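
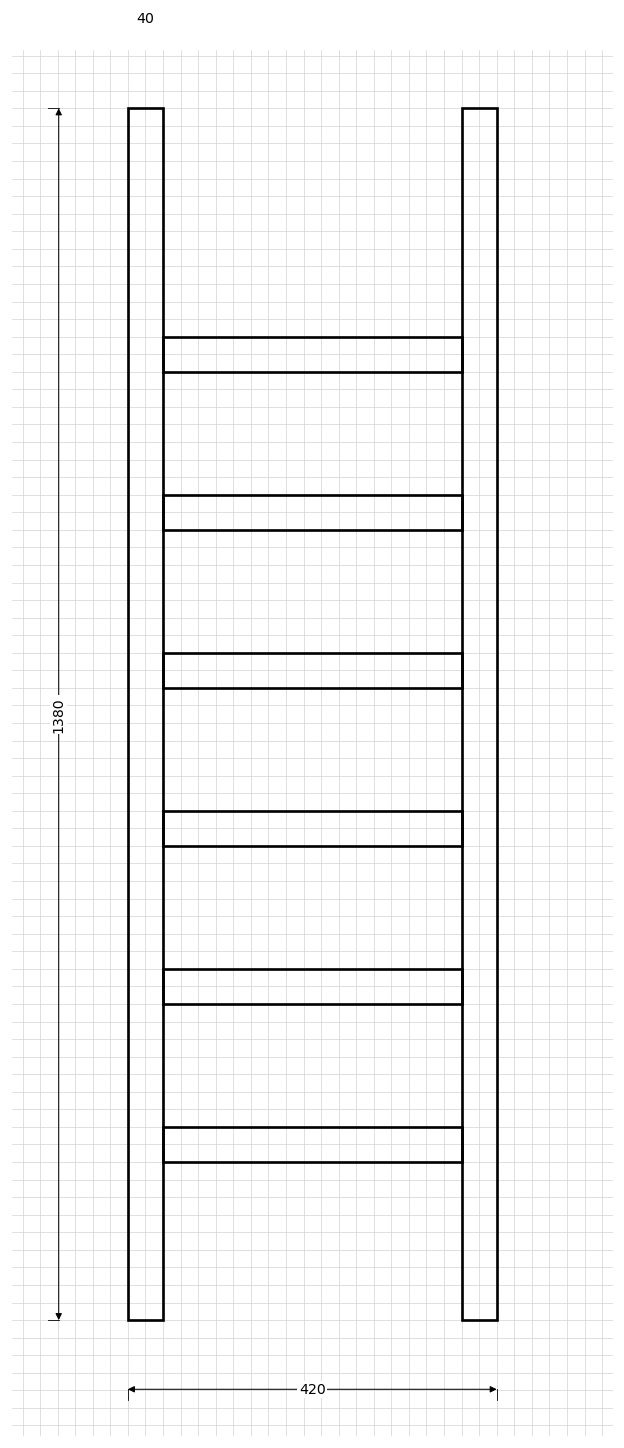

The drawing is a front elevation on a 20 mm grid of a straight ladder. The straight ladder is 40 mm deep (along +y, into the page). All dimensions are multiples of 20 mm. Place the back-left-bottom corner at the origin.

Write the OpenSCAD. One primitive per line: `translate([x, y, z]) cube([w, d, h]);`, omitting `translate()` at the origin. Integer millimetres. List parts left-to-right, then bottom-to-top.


cube([40, 40, 1380]);
translate([40, 0, 180]) cube([340, 40, 40]);
translate([40, 0, 360]) cube([340, 40, 40]);
translate([40, 0, 540]) cube([340, 40, 40]);
translate([40, 0, 720]) cube([340, 40, 40]);
translate([40, 0, 900]) cube([340, 40, 40]);
translate([40, 0, 1080]) cube([340, 40, 40]);
translate([380, 0, 0]) cube([40, 40, 1380]);


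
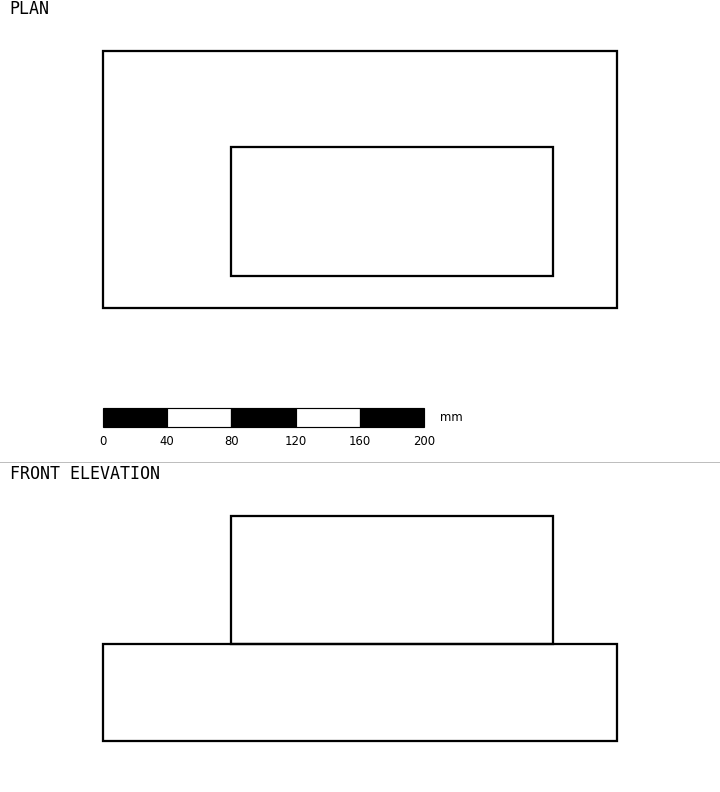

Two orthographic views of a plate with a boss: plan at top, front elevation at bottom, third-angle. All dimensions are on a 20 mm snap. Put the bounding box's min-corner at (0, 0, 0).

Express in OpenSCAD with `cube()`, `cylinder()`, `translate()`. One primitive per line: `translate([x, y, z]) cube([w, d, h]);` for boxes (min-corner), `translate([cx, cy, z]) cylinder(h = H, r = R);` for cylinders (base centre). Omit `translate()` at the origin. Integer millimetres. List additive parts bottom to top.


cube([320, 160, 60]);
translate([80, 20, 60]) cube([200, 80, 80]);


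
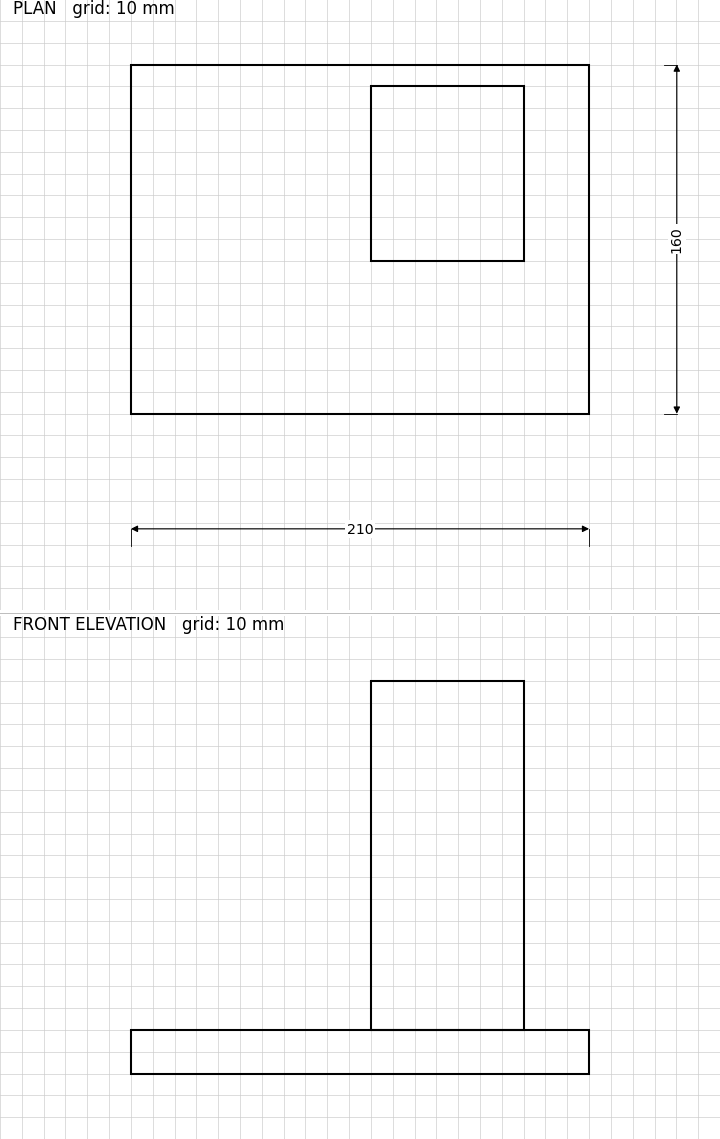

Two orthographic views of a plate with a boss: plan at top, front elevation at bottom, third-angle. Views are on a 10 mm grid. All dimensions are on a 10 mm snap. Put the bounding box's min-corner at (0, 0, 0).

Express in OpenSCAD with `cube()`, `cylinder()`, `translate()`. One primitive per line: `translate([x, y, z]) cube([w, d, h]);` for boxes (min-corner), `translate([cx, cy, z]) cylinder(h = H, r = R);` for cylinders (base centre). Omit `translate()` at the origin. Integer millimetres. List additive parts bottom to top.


cube([210, 160, 20]);
translate([110, 70, 20]) cube([70, 80, 160]);


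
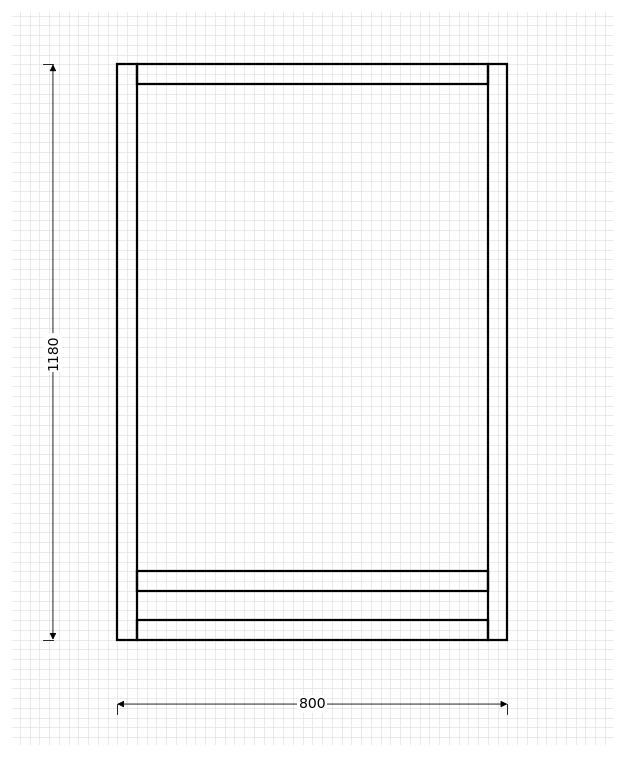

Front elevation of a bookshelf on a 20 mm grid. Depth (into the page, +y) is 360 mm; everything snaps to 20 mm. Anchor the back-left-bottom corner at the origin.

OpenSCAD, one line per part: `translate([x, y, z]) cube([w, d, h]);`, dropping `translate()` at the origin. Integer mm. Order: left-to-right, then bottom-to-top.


cube([40, 360, 1180]);
translate([40, 0, 0]) cube([720, 360, 40]);
translate([40, 0, 100]) cube([720, 360, 40]);
translate([40, 0, 1140]) cube([720, 360, 40]);
translate([760, 0, 0]) cube([40, 360, 1180]);


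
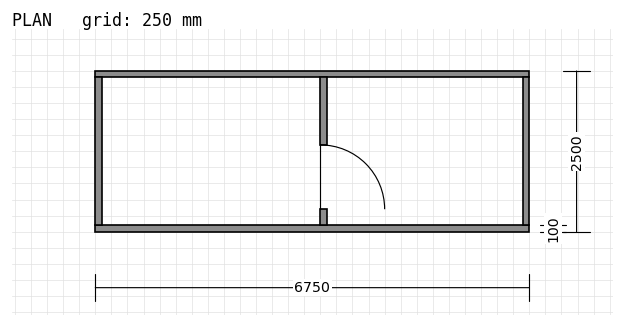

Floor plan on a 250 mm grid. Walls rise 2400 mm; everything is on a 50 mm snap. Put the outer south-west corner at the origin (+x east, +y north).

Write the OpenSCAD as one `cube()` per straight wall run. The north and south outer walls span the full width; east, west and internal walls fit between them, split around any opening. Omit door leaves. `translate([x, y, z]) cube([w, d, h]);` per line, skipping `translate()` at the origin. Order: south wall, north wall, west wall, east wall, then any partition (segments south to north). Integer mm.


cube([6750, 100, 2400]);
translate([0, 2400, 0]) cube([6750, 100, 2400]);
translate([0, 100, 0]) cube([100, 2300, 2400]);
translate([6650, 100, 0]) cube([100, 2300, 2400]);
translate([3500, 100, 0]) cube([100, 250, 2400]);
translate([3500, 1350, 0]) cube([100, 1050, 2400]);


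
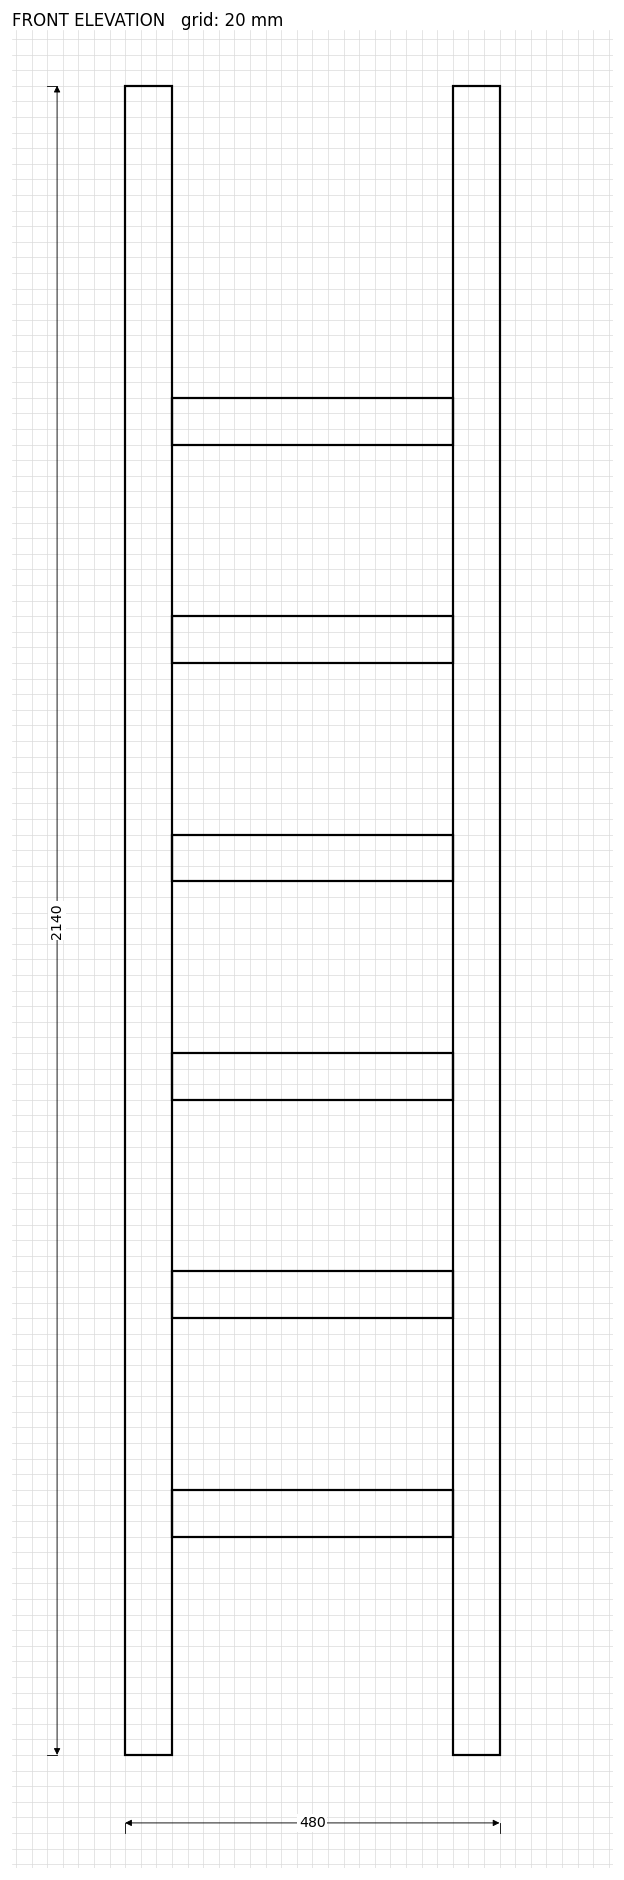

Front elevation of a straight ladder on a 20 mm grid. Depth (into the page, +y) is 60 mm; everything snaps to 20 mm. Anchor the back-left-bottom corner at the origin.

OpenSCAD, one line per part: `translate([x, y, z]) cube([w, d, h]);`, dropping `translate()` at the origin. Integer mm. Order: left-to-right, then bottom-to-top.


cube([60, 60, 2140]);
translate([60, 0, 280]) cube([360, 60, 60]);
translate([60, 0, 560]) cube([360, 60, 60]);
translate([60, 0, 840]) cube([360, 60, 60]);
translate([60, 0, 1120]) cube([360, 60, 60]);
translate([60, 0, 1400]) cube([360, 60, 60]);
translate([60, 0, 1680]) cube([360, 60, 60]);
translate([420, 0, 0]) cube([60, 60, 2140]);


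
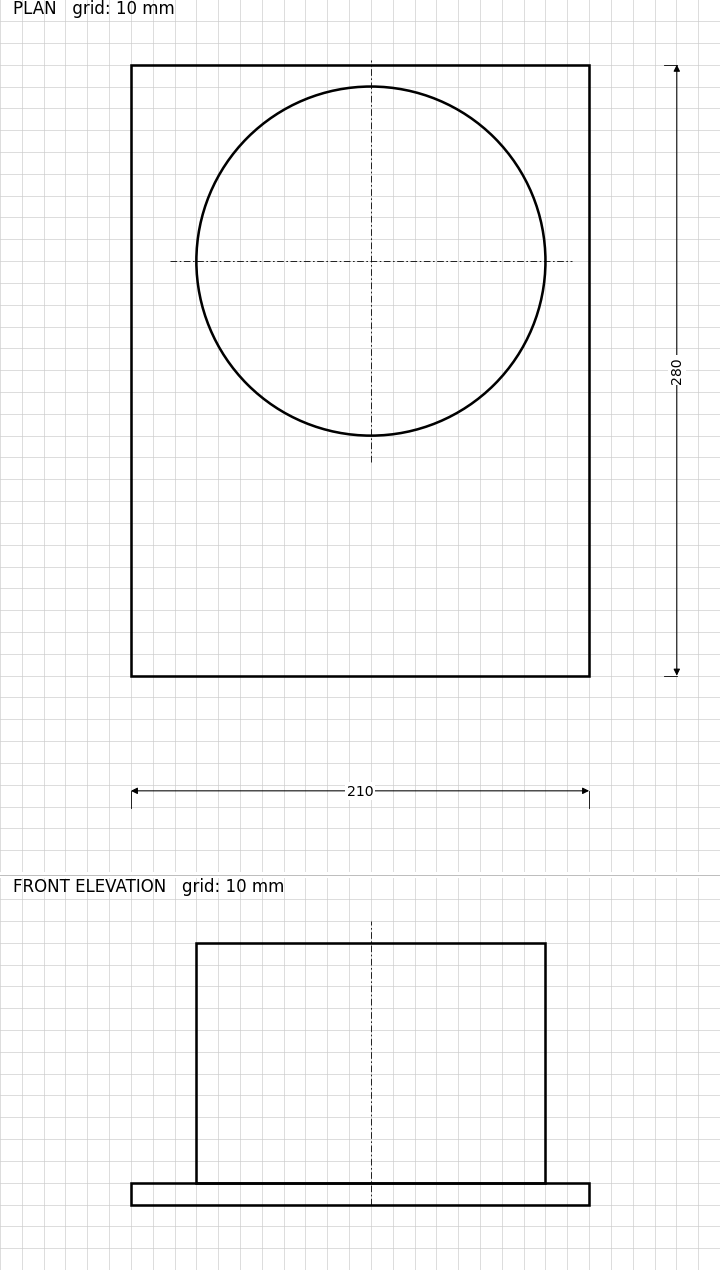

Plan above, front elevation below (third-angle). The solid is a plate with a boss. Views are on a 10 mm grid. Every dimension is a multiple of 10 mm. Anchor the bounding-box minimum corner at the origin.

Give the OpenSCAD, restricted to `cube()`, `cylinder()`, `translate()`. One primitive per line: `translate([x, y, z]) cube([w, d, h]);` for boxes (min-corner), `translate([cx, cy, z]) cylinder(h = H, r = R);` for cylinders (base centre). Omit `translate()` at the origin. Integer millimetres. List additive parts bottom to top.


cube([210, 280, 10]);
translate([110, 190, 10]) cylinder(h = 110, r = 80);


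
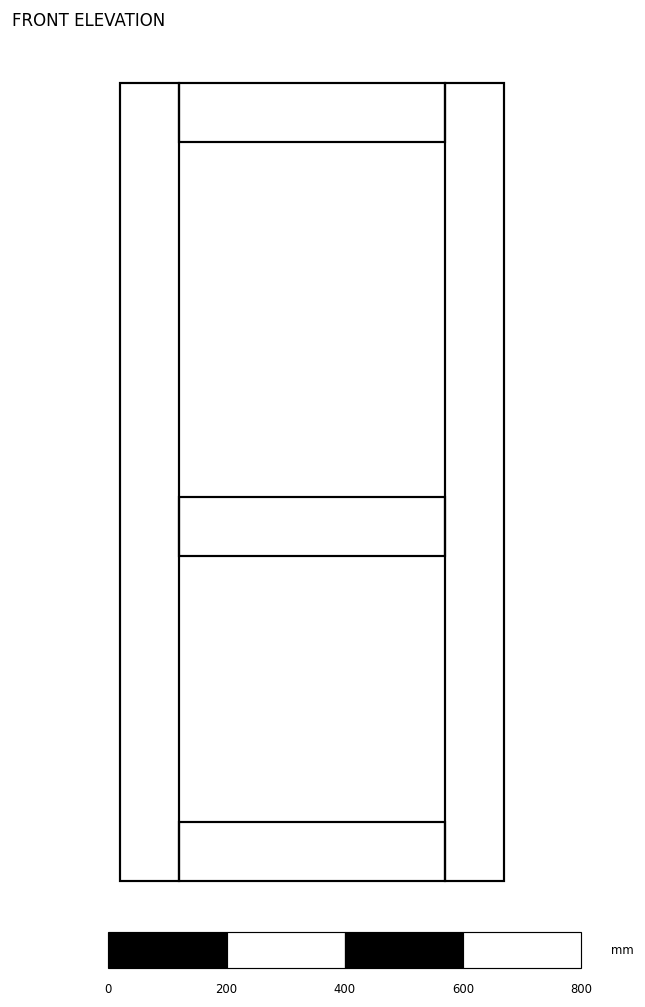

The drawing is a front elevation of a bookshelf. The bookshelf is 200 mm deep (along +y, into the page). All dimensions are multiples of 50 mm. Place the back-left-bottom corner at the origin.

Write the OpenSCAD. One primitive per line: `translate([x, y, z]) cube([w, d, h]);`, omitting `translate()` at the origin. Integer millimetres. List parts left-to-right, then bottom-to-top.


cube([100, 200, 1350]);
translate([100, 0, 0]) cube([450, 200, 100]);
translate([100, 0, 550]) cube([450, 200, 100]);
translate([100, 0, 1250]) cube([450, 200, 100]);
translate([550, 0, 0]) cube([100, 200, 1350]);


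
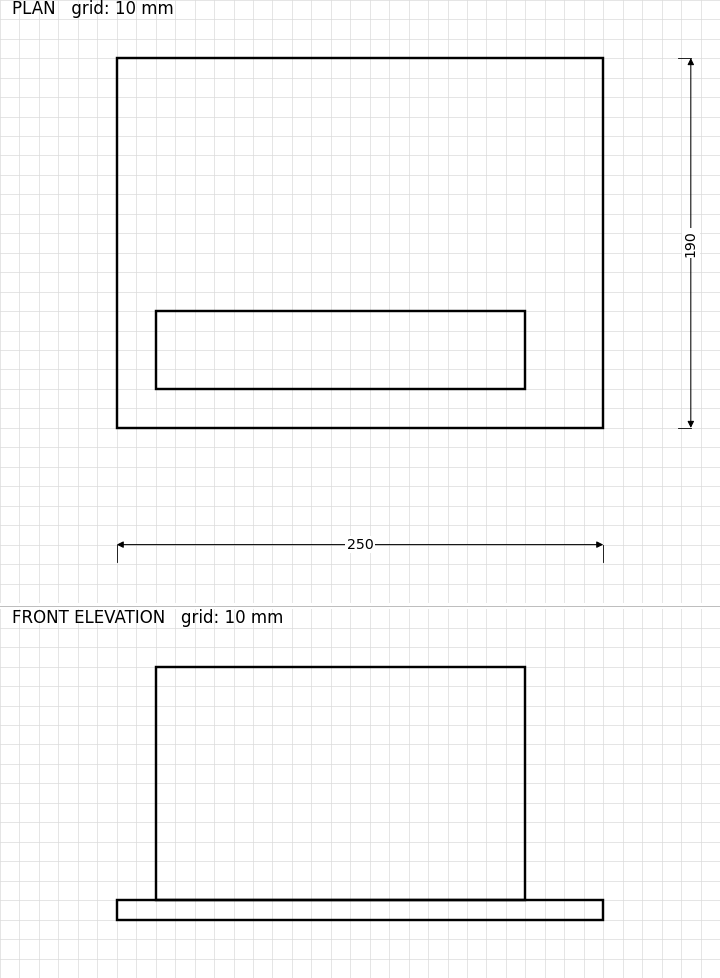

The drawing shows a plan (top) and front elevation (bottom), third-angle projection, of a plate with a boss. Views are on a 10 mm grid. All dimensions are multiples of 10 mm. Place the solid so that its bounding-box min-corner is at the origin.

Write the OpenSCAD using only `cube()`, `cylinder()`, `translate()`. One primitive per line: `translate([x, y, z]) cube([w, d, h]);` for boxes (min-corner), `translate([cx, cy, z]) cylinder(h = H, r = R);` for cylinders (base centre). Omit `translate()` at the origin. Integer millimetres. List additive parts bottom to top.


cube([250, 190, 10]);
translate([20, 20, 10]) cube([190, 40, 120]);


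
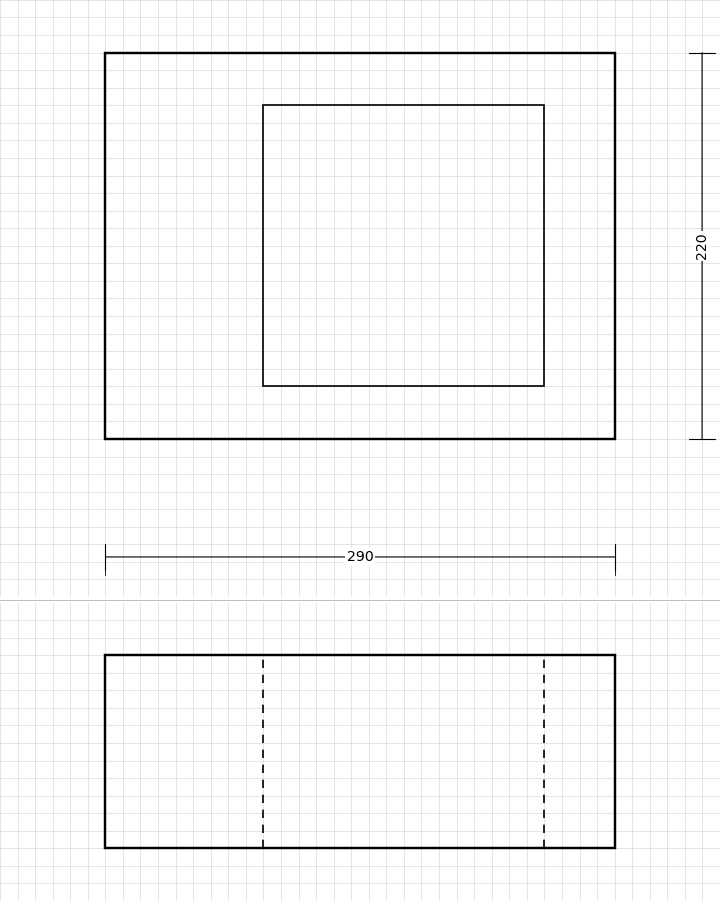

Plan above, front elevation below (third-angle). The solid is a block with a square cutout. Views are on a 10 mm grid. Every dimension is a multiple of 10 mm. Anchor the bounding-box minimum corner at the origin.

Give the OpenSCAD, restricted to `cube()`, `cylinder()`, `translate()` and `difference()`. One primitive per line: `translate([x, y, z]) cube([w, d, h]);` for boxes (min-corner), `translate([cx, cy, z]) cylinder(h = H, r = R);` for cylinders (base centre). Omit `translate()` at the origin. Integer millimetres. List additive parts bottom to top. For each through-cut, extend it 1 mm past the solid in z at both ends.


difference() {
  cube([290, 220, 110]);
  translate([90, 30, -1]) cube([160, 160, 112]);
}


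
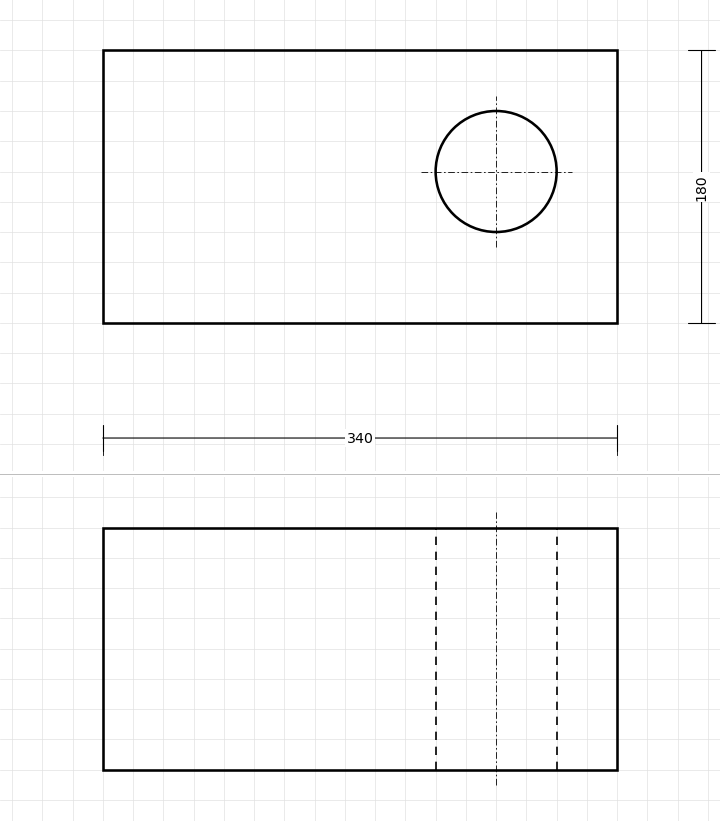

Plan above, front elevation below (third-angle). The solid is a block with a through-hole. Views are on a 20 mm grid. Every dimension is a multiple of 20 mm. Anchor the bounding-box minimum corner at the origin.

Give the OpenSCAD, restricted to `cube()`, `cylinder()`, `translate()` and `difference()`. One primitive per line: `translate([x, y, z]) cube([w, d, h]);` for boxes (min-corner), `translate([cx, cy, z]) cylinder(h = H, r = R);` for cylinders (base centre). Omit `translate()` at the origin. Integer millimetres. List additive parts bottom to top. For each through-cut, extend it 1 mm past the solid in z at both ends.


difference() {
  cube([340, 180, 160]);
  translate([260, 100, -1]) cylinder(h = 162, r = 40);
}


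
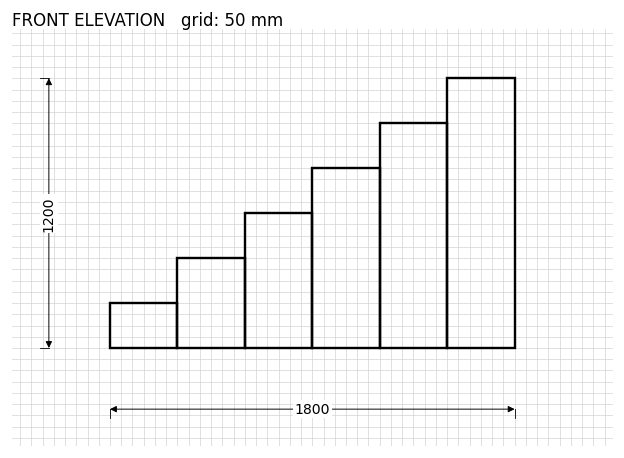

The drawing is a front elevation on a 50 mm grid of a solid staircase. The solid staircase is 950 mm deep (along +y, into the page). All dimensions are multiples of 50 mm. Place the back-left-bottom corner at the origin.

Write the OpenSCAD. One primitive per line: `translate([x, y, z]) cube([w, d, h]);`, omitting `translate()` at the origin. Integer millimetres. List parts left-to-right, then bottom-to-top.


cube([300, 950, 200]);
translate([300, 0, 0]) cube([300, 950, 400]);
translate([600, 0, 0]) cube([300, 950, 600]);
translate([900, 0, 0]) cube([300, 950, 800]);
translate([1200, 0, 0]) cube([300, 950, 1000]);
translate([1500, 0, 0]) cube([300, 950, 1200]);


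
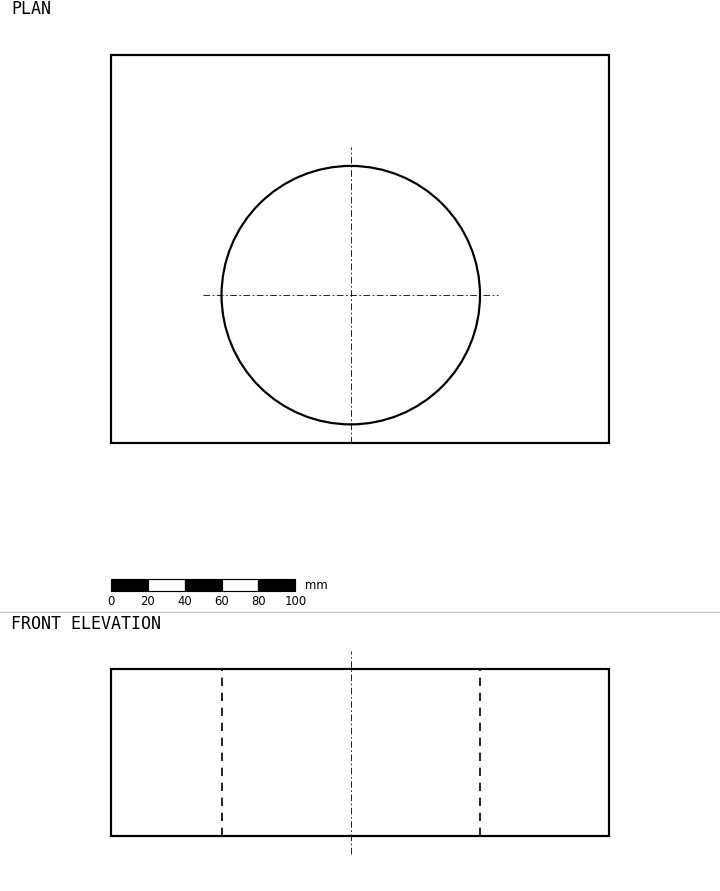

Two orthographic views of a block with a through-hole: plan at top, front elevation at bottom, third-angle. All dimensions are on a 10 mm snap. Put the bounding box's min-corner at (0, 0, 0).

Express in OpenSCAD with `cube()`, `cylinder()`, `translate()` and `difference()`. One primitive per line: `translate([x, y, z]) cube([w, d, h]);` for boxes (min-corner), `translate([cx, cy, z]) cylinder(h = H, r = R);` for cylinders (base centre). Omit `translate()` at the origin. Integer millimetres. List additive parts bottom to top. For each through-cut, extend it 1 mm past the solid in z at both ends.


difference() {
  cube([270, 210, 90]);
  translate([130, 80, -1]) cylinder(h = 92, r = 70);
}


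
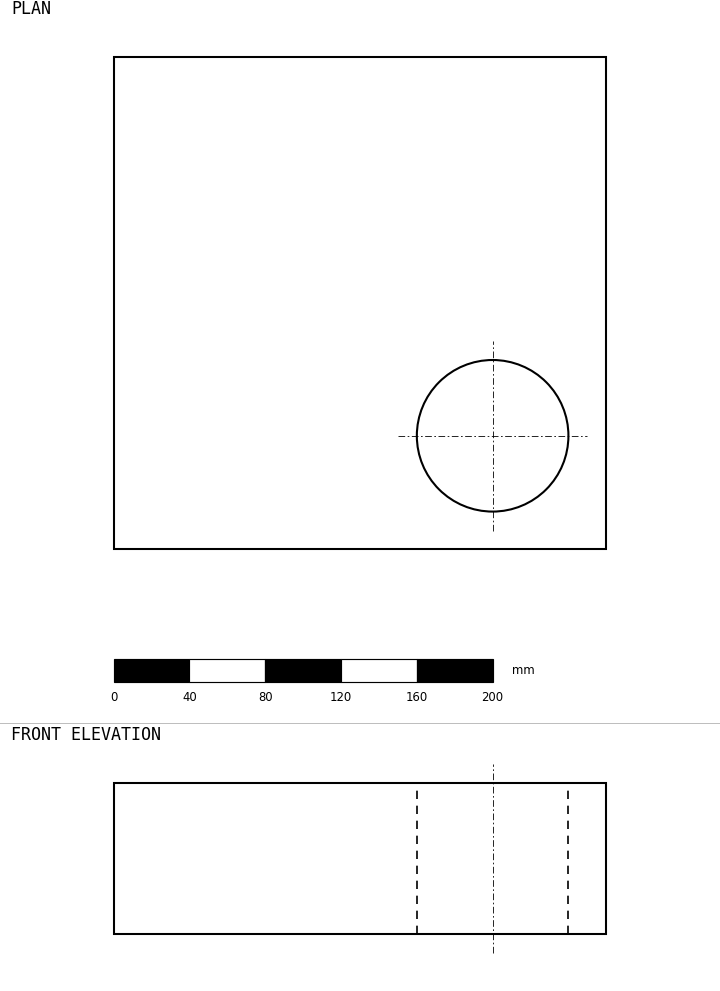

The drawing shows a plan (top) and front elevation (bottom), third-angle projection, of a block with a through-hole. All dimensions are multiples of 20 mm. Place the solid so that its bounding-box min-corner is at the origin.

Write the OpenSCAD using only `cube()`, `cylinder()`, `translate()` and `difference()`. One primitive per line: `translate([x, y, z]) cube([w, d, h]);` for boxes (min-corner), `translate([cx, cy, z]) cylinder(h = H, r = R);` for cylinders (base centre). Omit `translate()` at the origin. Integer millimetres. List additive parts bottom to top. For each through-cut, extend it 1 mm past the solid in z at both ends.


difference() {
  cube([260, 260, 80]);
  translate([200, 60, -1]) cylinder(h = 82, r = 40);
}


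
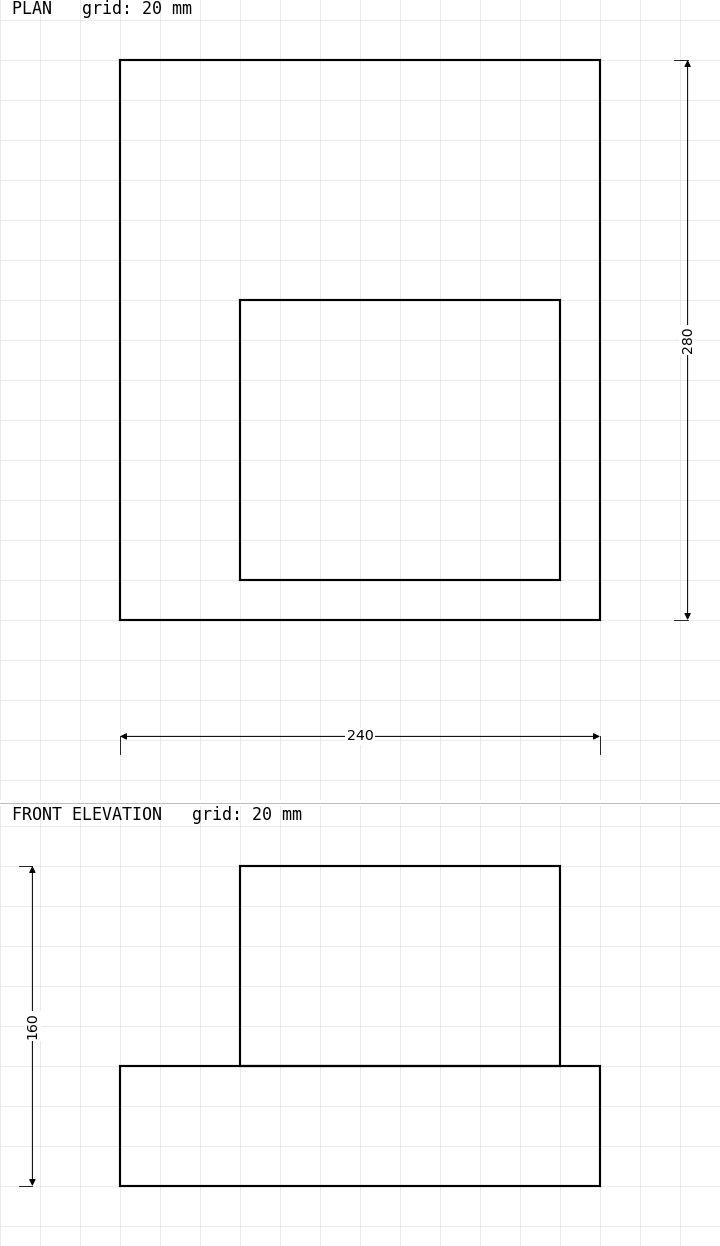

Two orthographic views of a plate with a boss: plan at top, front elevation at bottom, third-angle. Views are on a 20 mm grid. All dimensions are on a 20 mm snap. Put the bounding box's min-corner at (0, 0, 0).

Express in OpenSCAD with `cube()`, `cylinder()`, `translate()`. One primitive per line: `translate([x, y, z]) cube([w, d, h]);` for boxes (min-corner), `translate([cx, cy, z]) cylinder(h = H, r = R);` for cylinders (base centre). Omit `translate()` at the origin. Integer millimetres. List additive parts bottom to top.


cube([240, 280, 60]);
translate([60, 20, 60]) cube([160, 140, 100]);


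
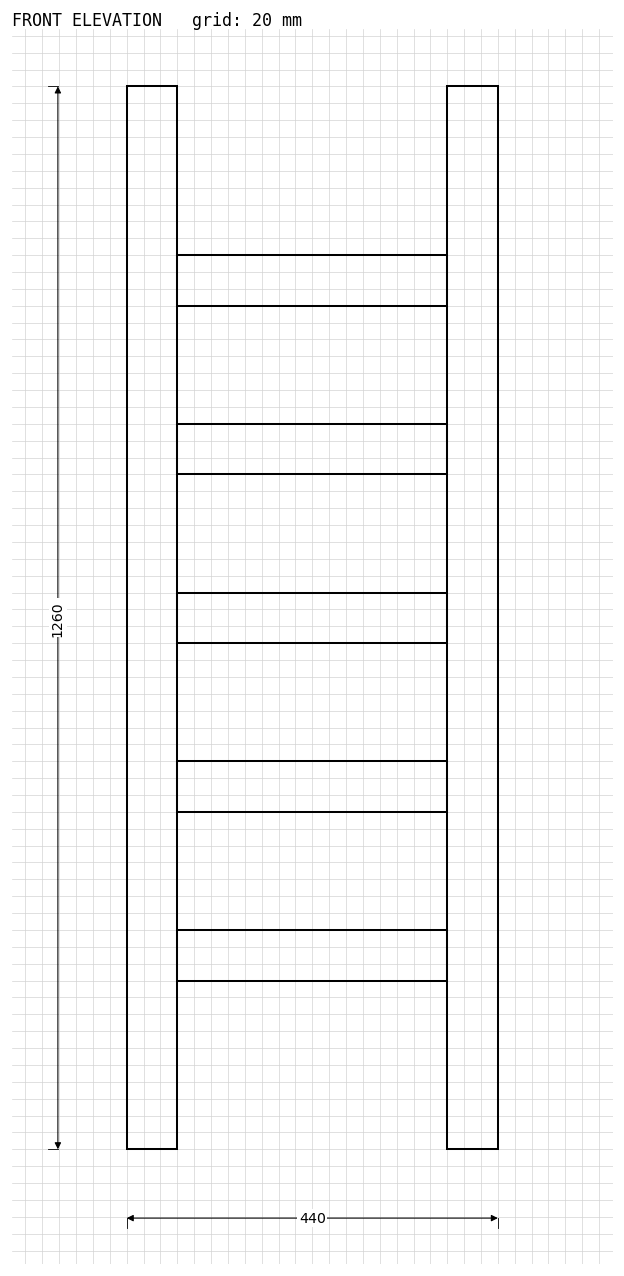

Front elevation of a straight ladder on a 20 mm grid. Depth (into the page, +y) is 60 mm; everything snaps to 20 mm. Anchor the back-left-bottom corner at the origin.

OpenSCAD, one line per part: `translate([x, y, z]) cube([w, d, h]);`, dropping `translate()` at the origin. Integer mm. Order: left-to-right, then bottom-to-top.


cube([60, 60, 1260]);
translate([60, 0, 200]) cube([320, 60, 60]);
translate([60, 0, 400]) cube([320, 60, 60]);
translate([60, 0, 600]) cube([320, 60, 60]);
translate([60, 0, 800]) cube([320, 60, 60]);
translate([60, 0, 1000]) cube([320, 60, 60]);
translate([380, 0, 0]) cube([60, 60, 1260]);


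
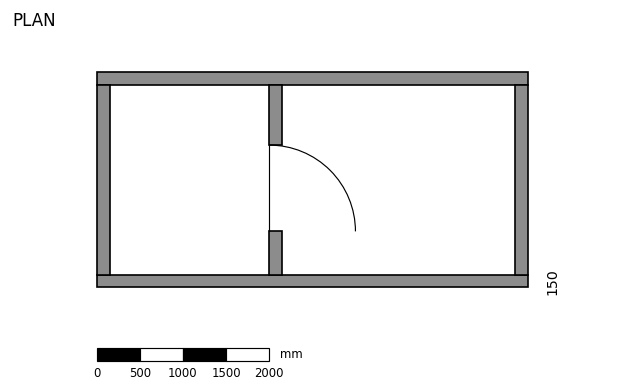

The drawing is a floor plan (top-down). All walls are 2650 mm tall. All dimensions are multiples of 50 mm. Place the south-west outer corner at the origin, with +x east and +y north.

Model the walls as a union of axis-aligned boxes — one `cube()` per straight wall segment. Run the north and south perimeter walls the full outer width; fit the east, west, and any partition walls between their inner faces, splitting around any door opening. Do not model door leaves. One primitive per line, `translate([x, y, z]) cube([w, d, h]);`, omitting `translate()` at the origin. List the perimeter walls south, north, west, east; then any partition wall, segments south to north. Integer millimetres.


cube([5000, 150, 2650]);
translate([0, 2350, 0]) cube([5000, 150, 2650]);
translate([0, 150, 0]) cube([150, 2200, 2650]);
translate([4850, 150, 0]) cube([150, 2200, 2650]);
translate([2000, 150, 0]) cube([150, 500, 2650]);
translate([2000, 1650, 0]) cube([150, 700, 2650]);


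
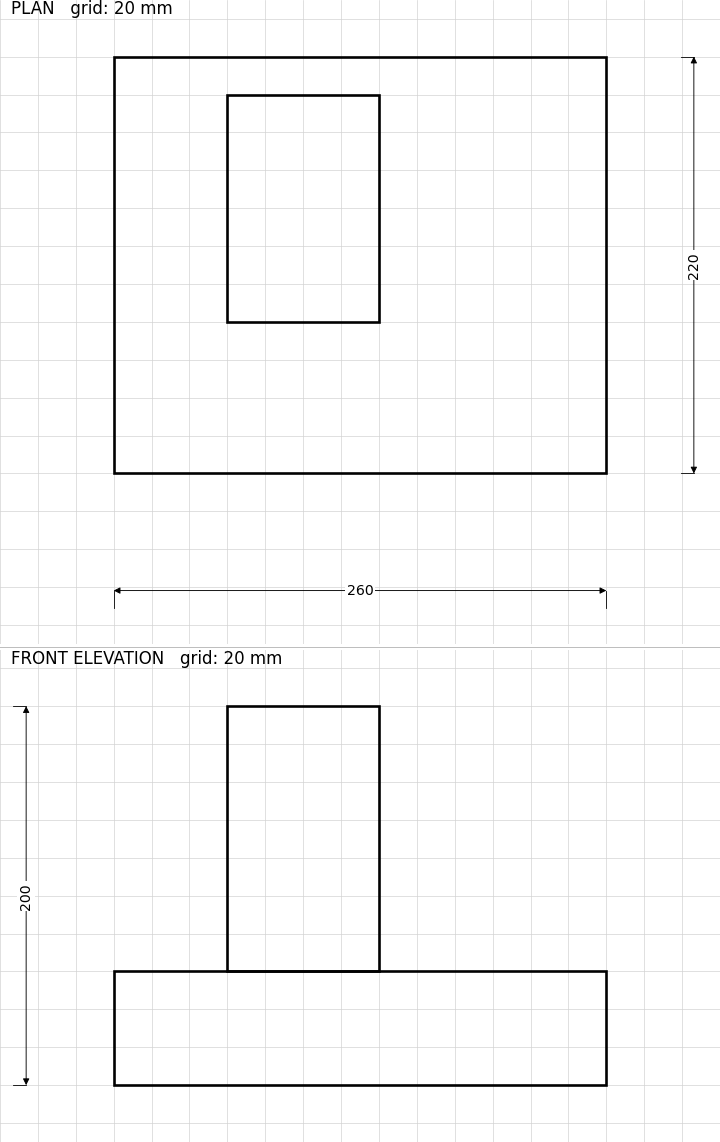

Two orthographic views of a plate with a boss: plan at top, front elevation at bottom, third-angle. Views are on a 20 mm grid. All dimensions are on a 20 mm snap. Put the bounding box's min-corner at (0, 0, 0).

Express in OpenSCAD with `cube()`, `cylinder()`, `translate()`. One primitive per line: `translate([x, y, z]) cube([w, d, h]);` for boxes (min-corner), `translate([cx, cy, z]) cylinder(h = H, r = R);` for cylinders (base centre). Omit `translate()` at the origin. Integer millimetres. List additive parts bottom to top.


cube([260, 220, 60]);
translate([60, 80, 60]) cube([80, 120, 140]);


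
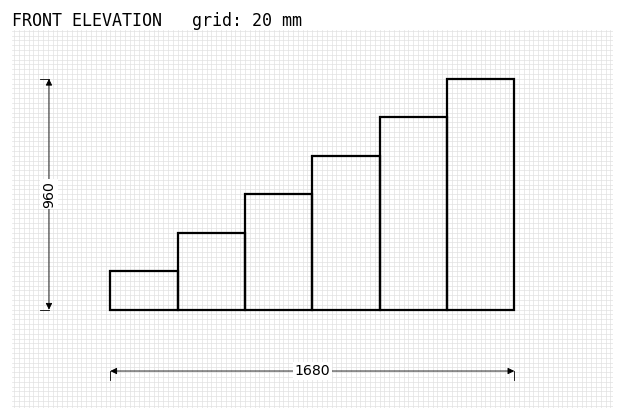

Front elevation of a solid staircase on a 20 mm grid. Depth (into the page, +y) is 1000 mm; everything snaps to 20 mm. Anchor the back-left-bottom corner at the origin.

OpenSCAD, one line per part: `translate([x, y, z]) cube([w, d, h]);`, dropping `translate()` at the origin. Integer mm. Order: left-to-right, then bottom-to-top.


cube([280, 1000, 160]);
translate([280, 0, 0]) cube([280, 1000, 320]);
translate([560, 0, 0]) cube([280, 1000, 480]);
translate([840, 0, 0]) cube([280, 1000, 640]);
translate([1120, 0, 0]) cube([280, 1000, 800]);
translate([1400, 0, 0]) cube([280, 1000, 960]);


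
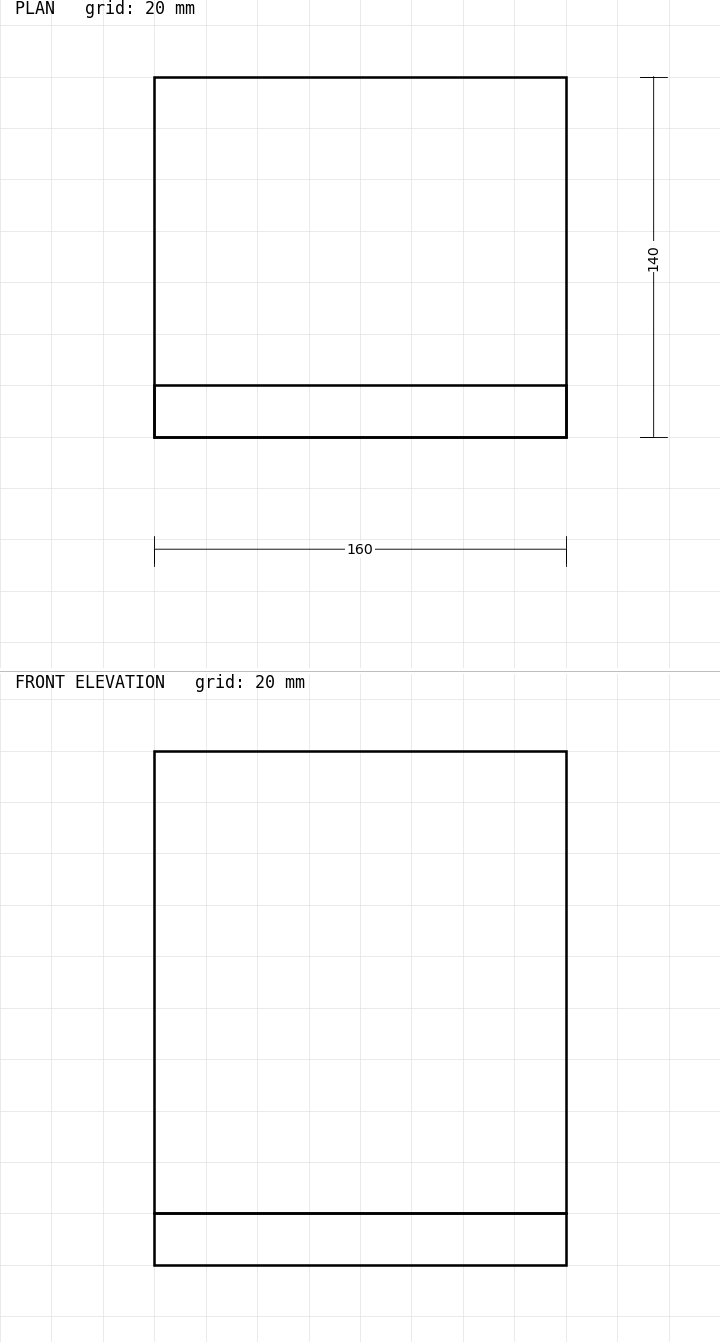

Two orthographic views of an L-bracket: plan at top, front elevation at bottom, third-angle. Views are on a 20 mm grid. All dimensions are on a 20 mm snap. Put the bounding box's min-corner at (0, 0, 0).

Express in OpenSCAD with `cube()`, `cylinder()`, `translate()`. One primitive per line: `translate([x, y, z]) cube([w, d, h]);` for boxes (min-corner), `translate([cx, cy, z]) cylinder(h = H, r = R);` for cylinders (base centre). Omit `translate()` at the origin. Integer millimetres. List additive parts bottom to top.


cube([160, 140, 20]);
translate([0, 0, 20]) cube([160, 20, 180]);


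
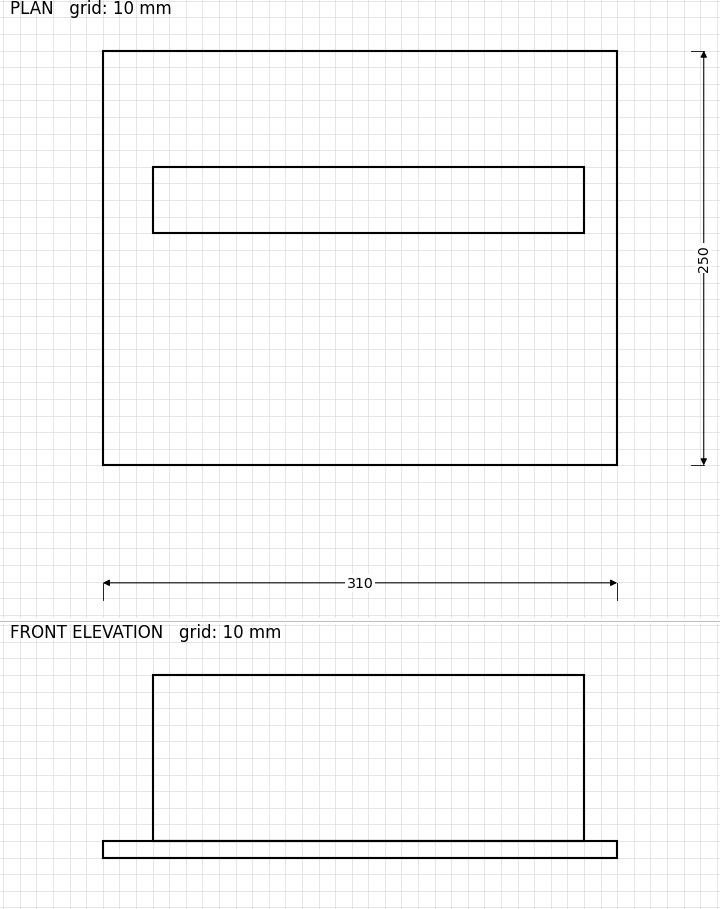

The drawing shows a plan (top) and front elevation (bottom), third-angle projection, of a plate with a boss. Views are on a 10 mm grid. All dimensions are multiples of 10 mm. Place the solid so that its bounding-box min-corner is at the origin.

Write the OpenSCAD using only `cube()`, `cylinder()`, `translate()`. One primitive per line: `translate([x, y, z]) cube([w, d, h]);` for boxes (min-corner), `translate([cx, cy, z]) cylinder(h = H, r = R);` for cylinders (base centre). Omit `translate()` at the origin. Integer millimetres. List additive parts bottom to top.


cube([310, 250, 10]);
translate([30, 140, 10]) cube([260, 40, 100]);


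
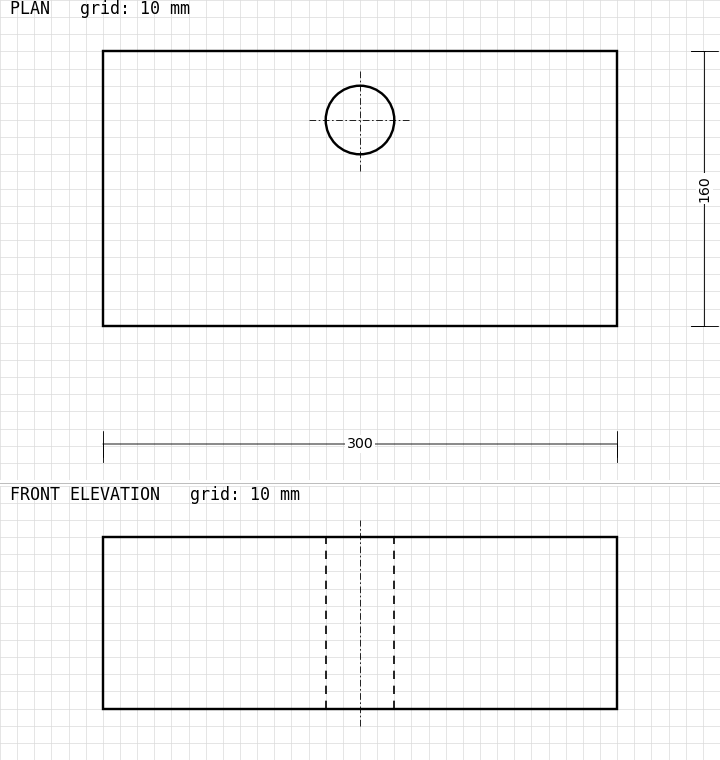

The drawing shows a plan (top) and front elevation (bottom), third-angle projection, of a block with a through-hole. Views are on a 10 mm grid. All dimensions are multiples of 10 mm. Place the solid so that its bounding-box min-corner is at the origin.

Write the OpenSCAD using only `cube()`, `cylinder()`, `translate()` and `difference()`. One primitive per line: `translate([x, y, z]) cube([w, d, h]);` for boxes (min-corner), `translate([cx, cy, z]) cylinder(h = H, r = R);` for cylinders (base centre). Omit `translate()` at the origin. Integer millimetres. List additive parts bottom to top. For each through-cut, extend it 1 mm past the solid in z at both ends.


difference() {
  cube([300, 160, 100]);
  translate([150, 120, -1]) cylinder(h = 102, r = 20);
}


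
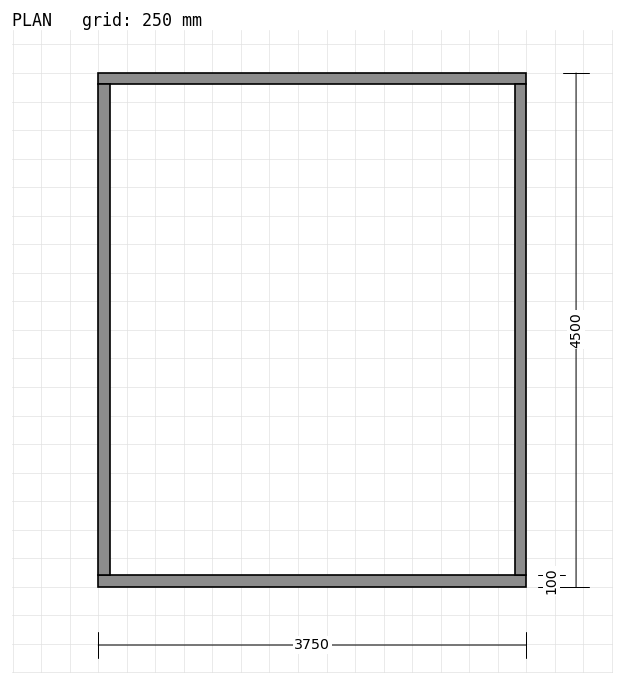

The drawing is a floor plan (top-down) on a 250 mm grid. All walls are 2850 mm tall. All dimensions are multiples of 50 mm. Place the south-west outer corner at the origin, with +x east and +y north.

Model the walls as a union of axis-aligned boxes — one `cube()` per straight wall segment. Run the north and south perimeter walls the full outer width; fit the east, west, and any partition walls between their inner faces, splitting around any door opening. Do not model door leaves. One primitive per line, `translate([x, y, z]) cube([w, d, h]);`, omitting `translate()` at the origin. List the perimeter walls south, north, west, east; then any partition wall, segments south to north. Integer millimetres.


cube([3750, 100, 2850]);
translate([0, 4400, 0]) cube([3750, 100, 2850]);
translate([0, 100, 0]) cube([100, 4300, 2850]);
translate([3650, 100, 0]) cube([100, 4300, 2850]);


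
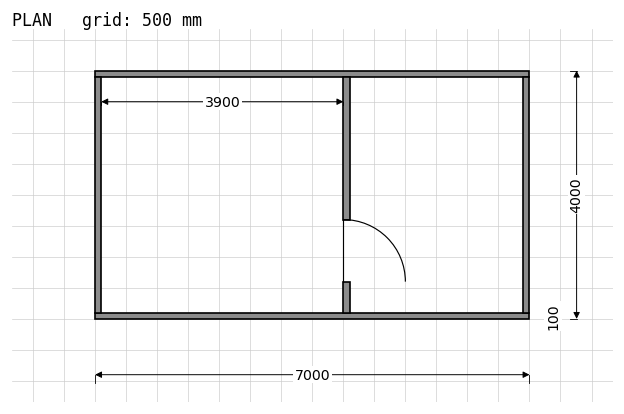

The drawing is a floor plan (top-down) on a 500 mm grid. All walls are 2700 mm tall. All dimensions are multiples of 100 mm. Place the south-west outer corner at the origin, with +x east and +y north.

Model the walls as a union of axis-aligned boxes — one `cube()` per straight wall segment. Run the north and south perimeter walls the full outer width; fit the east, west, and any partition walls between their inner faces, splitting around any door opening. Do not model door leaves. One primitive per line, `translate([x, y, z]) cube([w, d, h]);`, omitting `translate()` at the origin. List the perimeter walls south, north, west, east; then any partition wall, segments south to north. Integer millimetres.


cube([7000, 100, 2700]);
translate([0, 3900, 0]) cube([7000, 100, 2700]);
translate([0, 100, 0]) cube([100, 3800, 2700]);
translate([6900, 100, 0]) cube([100, 3800, 2700]);
translate([4000, 100, 0]) cube([100, 500, 2700]);
translate([4000, 1600, 0]) cube([100, 2300, 2700]);


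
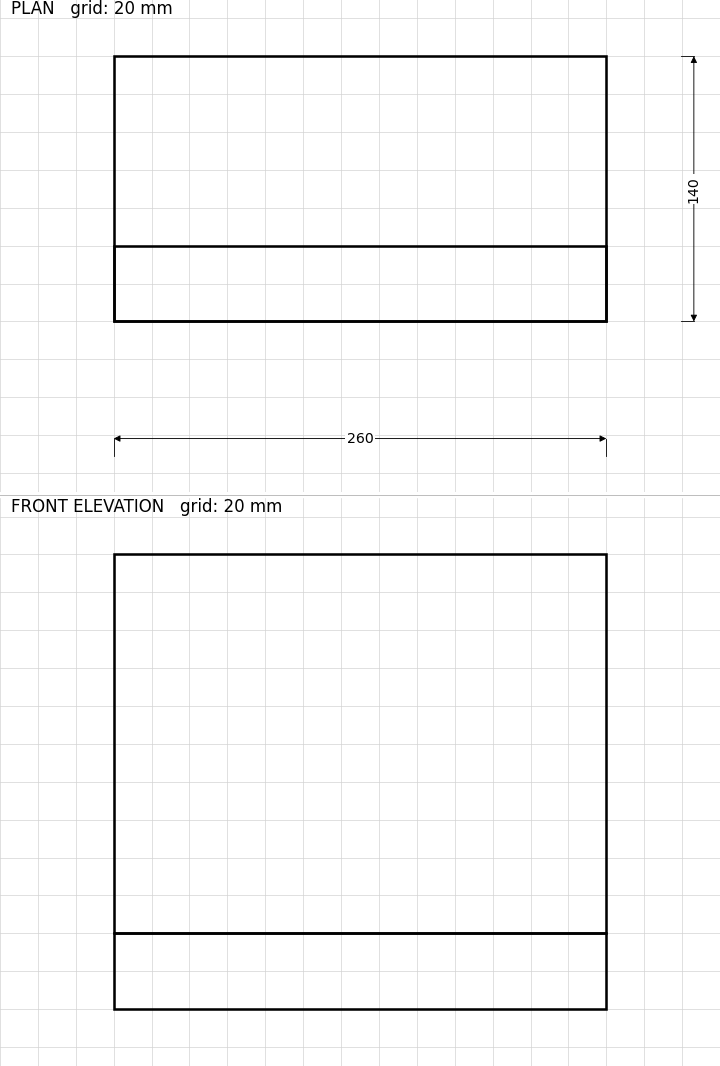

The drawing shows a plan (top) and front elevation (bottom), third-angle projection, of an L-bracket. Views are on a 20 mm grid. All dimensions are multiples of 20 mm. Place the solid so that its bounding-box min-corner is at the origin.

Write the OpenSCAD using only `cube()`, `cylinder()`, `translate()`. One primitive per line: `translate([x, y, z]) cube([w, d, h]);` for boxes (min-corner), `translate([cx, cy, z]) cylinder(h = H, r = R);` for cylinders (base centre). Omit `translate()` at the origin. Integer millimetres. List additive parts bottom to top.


cube([260, 140, 40]);
translate([0, 0, 40]) cube([260, 40, 200]);


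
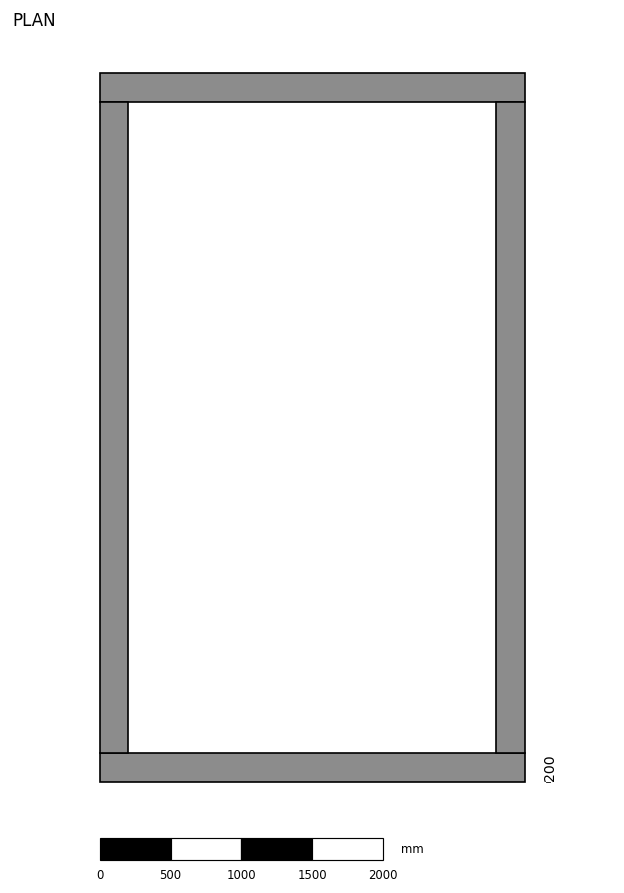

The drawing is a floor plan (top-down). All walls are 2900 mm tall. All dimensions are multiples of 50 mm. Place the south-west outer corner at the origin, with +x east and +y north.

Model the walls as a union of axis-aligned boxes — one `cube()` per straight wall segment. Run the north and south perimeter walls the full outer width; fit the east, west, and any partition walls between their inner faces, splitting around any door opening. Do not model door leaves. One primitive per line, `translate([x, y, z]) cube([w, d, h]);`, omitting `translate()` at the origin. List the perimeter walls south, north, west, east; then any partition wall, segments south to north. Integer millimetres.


cube([3000, 200, 2900]);
translate([0, 4800, 0]) cube([3000, 200, 2900]);
translate([0, 200, 0]) cube([200, 4600, 2900]);
translate([2800, 200, 0]) cube([200, 4600, 2900]);


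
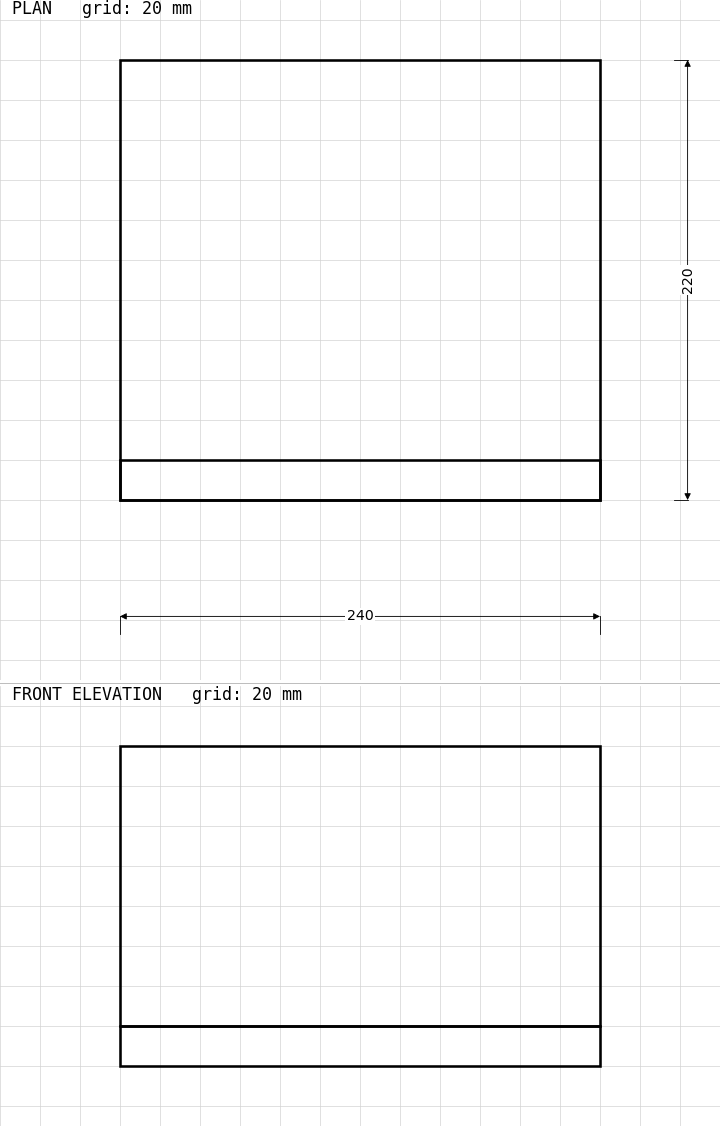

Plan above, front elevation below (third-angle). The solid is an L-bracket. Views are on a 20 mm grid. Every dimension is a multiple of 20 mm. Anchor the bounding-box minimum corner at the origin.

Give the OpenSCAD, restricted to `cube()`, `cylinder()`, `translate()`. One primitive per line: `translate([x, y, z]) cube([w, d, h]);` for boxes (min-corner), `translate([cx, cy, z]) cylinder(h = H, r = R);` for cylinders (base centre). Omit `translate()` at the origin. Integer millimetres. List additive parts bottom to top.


cube([240, 220, 20]);
translate([0, 0, 20]) cube([240, 20, 140]);


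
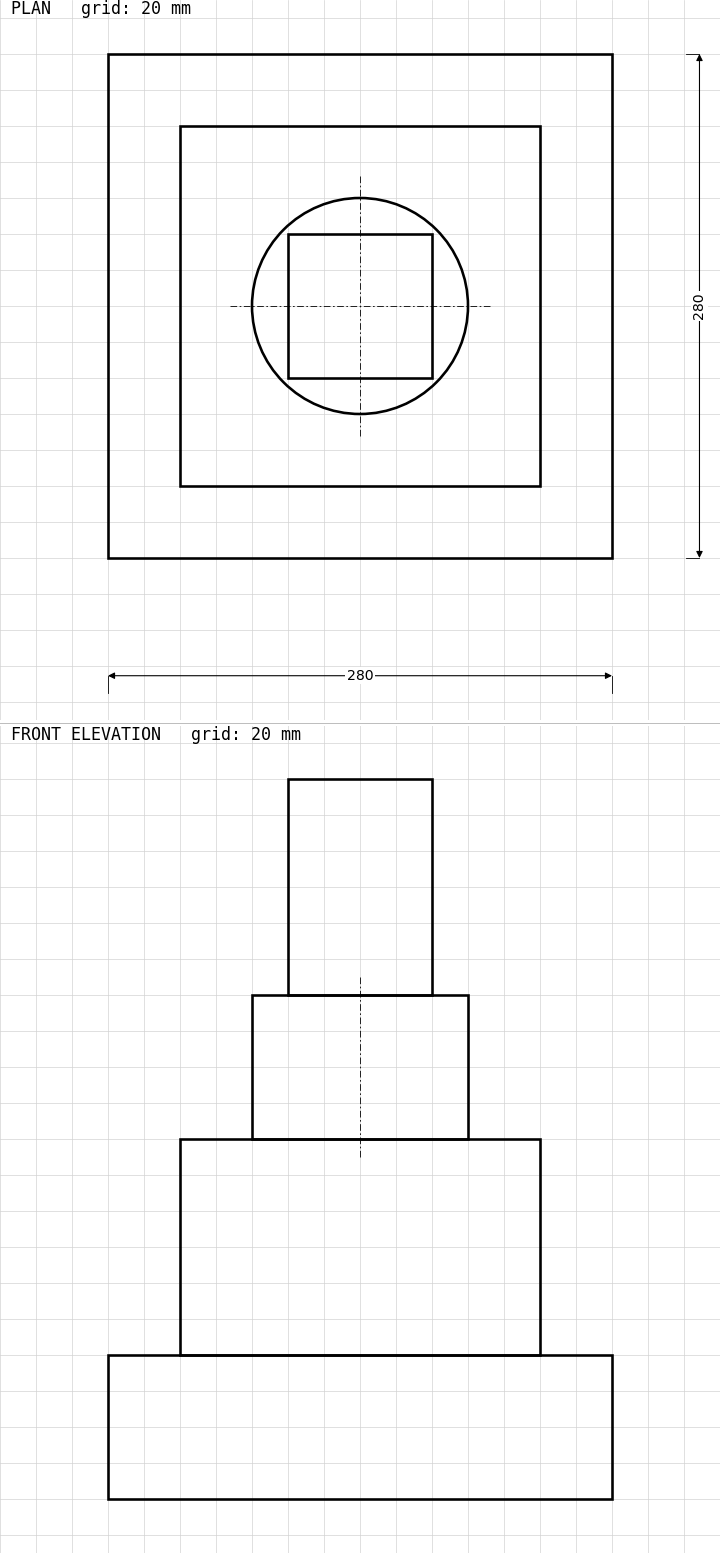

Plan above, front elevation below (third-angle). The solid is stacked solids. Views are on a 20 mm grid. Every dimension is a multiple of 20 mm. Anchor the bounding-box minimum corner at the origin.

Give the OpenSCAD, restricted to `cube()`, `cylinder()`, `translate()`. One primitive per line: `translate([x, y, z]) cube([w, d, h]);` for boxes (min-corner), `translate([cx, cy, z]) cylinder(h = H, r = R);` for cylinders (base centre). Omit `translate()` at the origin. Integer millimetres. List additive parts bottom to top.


cube([280, 280, 80]);
translate([40, 40, 80]) cube([200, 200, 120]);
translate([140, 140, 200]) cylinder(h = 80, r = 60);
translate([100, 100, 280]) cube([80, 80, 120]);


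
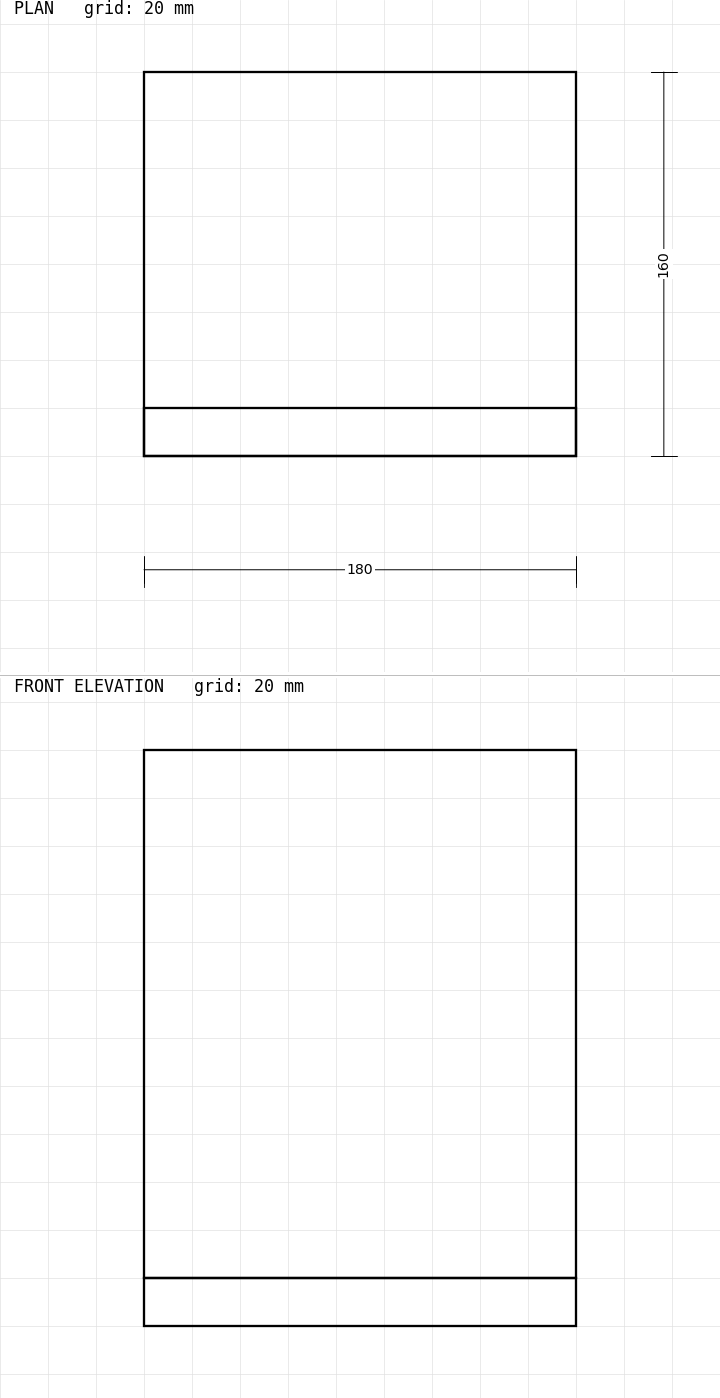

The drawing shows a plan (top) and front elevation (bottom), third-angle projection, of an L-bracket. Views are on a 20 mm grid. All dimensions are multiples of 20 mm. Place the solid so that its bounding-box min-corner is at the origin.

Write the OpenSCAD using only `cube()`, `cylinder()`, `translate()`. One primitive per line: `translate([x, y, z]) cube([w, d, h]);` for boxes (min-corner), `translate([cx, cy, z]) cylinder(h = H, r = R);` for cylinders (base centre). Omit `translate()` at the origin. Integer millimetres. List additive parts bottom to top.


cube([180, 160, 20]);
translate([0, 0, 20]) cube([180, 20, 220]);


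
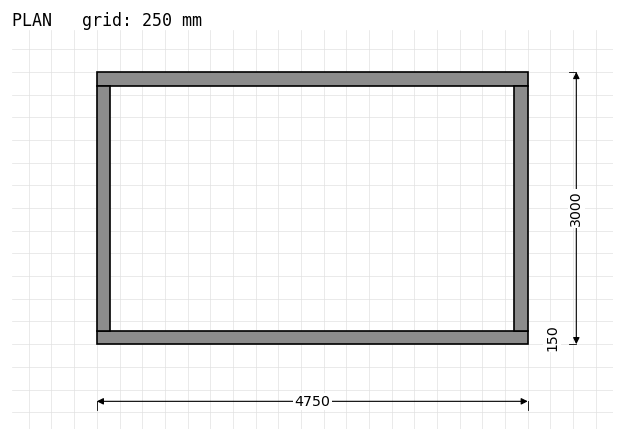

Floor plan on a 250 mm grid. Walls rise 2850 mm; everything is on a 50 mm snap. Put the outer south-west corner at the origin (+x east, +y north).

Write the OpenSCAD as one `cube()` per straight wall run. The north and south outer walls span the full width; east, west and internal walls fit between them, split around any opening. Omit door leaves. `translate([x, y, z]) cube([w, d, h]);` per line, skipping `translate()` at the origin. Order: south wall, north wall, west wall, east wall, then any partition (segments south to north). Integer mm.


cube([4750, 150, 2850]);
translate([0, 2850, 0]) cube([4750, 150, 2850]);
translate([0, 150, 0]) cube([150, 2700, 2850]);
translate([4600, 150, 0]) cube([150, 2700, 2850]);


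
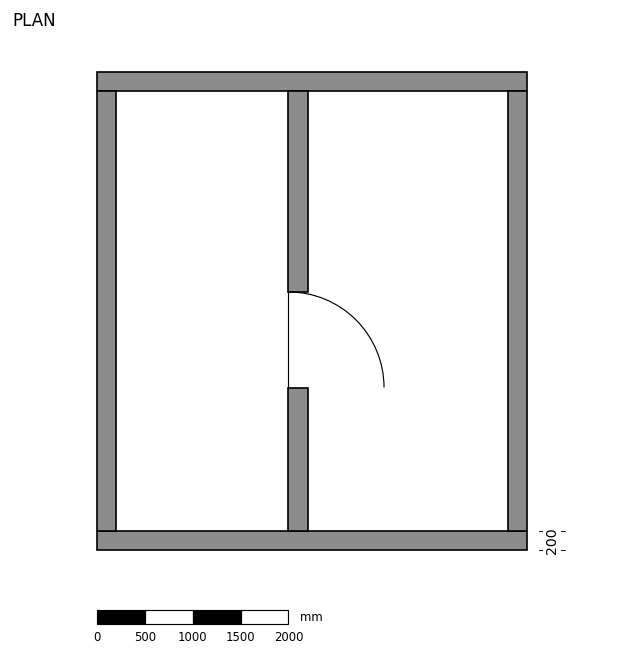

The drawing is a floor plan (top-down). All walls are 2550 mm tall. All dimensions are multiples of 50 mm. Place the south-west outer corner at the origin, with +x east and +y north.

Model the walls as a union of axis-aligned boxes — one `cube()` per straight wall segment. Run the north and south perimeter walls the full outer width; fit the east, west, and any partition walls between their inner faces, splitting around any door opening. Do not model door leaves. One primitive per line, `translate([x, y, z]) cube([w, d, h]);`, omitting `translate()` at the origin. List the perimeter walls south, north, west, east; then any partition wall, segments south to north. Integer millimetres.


cube([4500, 200, 2550]);
translate([0, 4800, 0]) cube([4500, 200, 2550]);
translate([0, 200, 0]) cube([200, 4600, 2550]);
translate([4300, 200, 0]) cube([200, 4600, 2550]);
translate([2000, 200, 0]) cube([200, 1500, 2550]);
translate([2000, 2700, 0]) cube([200, 2100, 2550]);


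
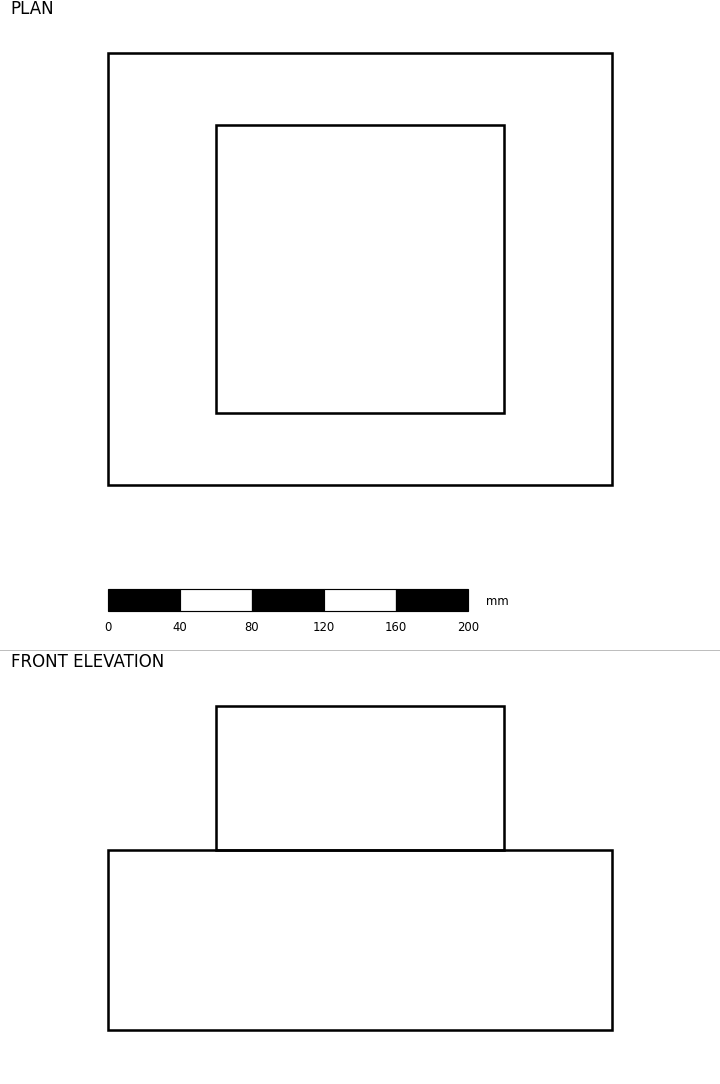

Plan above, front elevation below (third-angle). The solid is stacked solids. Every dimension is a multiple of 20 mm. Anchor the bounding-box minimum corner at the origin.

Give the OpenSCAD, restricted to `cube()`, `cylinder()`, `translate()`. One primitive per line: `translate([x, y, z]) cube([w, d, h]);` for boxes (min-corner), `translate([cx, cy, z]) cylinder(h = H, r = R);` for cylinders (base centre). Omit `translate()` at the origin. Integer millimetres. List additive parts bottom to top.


cube([280, 240, 100]);
translate([60, 40, 100]) cube([160, 160, 80]);


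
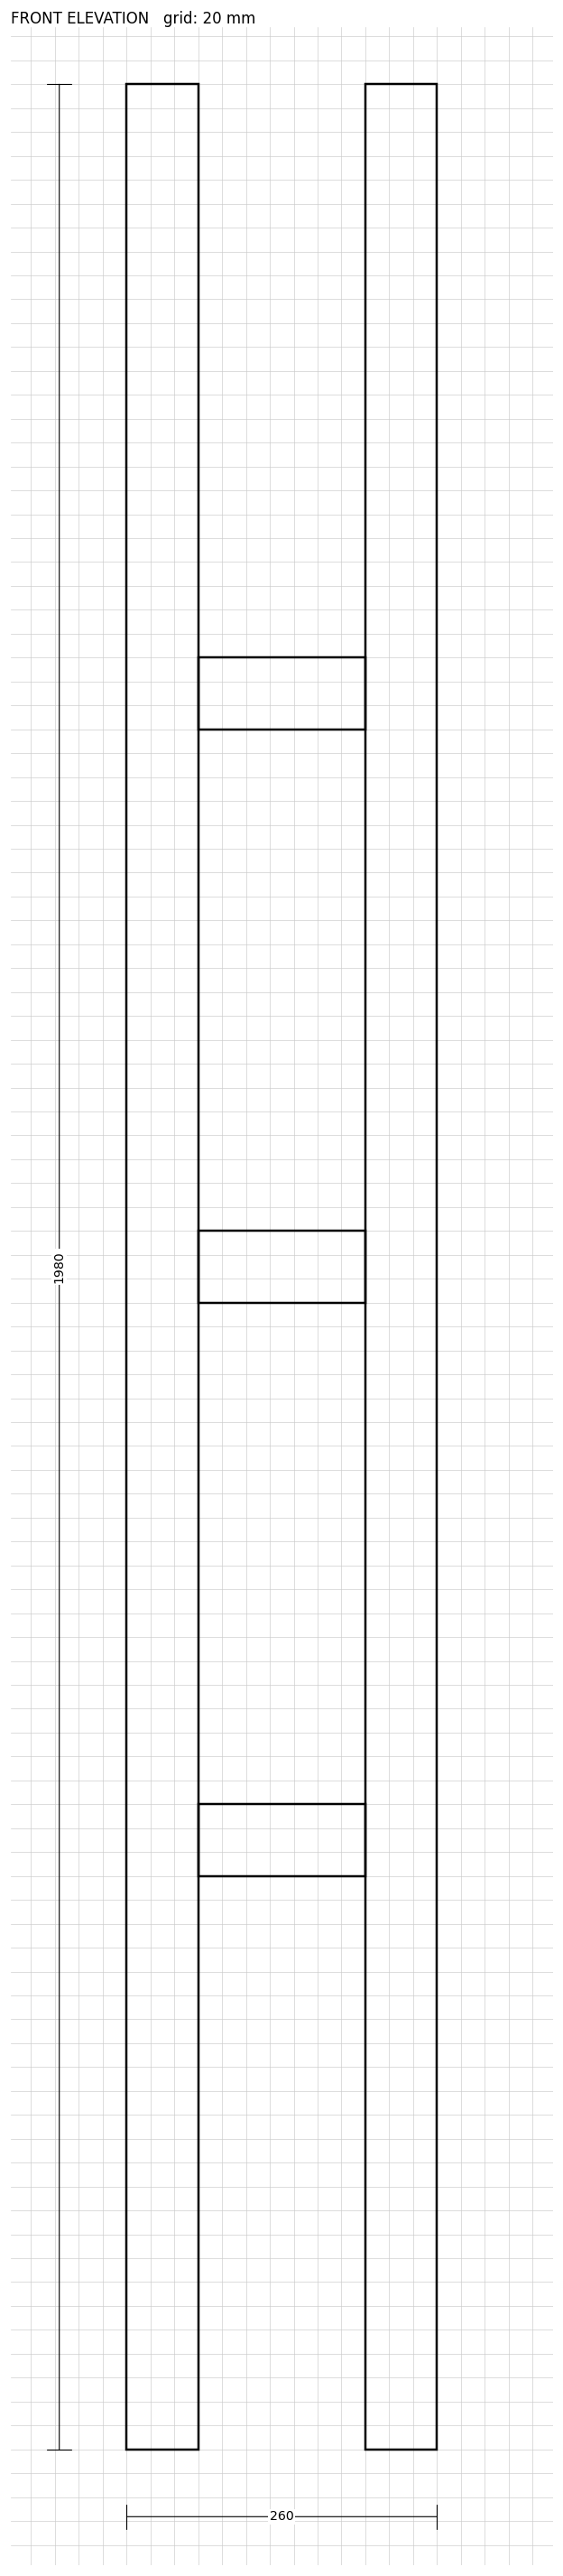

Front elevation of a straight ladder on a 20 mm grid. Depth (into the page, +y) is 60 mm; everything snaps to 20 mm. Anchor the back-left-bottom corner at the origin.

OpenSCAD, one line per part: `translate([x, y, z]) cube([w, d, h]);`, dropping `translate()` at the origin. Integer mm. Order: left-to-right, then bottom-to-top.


cube([60, 60, 1980]);
translate([60, 0, 480]) cube([140, 60, 60]);
translate([60, 0, 960]) cube([140, 60, 60]);
translate([60, 0, 1440]) cube([140, 60, 60]);
translate([200, 0, 0]) cube([60, 60, 1980]);


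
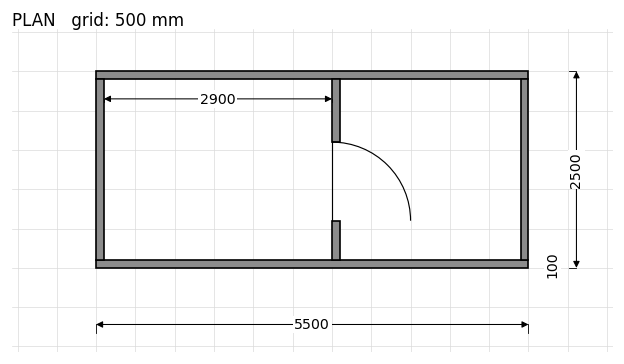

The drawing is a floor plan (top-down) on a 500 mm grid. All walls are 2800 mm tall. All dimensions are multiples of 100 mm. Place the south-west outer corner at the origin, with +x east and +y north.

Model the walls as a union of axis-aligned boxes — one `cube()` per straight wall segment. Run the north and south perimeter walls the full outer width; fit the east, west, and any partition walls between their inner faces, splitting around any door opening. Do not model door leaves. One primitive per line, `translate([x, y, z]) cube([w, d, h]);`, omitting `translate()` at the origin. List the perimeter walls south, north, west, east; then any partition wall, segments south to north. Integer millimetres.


cube([5500, 100, 2800]);
translate([0, 2400, 0]) cube([5500, 100, 2800]);
translate([0, 100, 0]) cube([100, 2300, 2800]);
translate([5400, 100, 0]) cube([100, 2300, 2800]);
translate([3000, 100, 0]) cube([100, 500, 2800]);
translate([3000, 1600, 0]) cube([100, 800, 2800]);
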